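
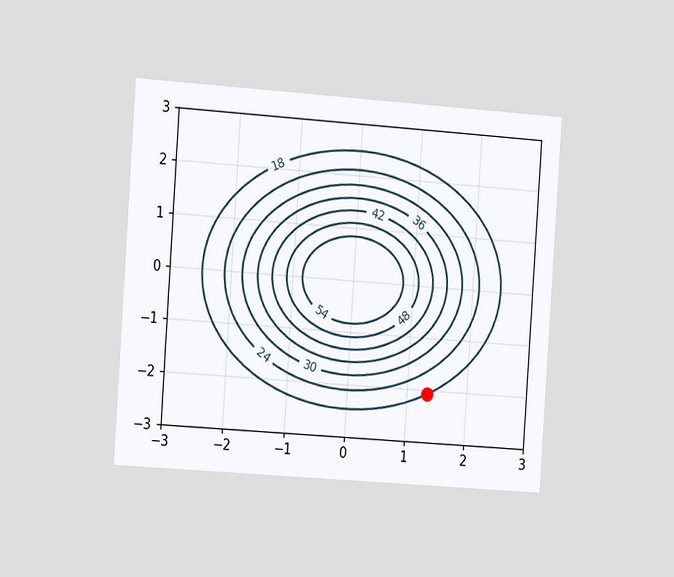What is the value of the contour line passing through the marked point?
The chart is tilted about 4° clockwise and viewed slightly from the left. The marked point sits on the contour labelled 18.

18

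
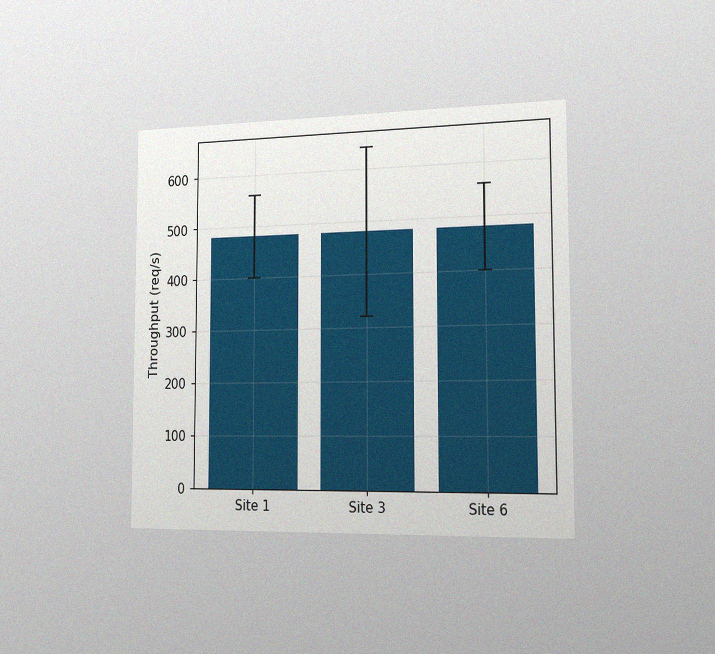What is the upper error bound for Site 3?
640req/s

The chart is viewed slightly from the right, with some photo noise. The Site 3 bar's upper whisker reaches 640req/s.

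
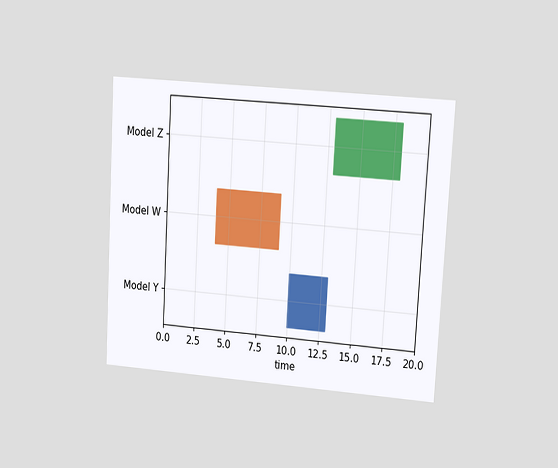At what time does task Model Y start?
10

The chart is tilted about 3° clockwise and viewed at a slight angle. The Model Y bar begins at t=10.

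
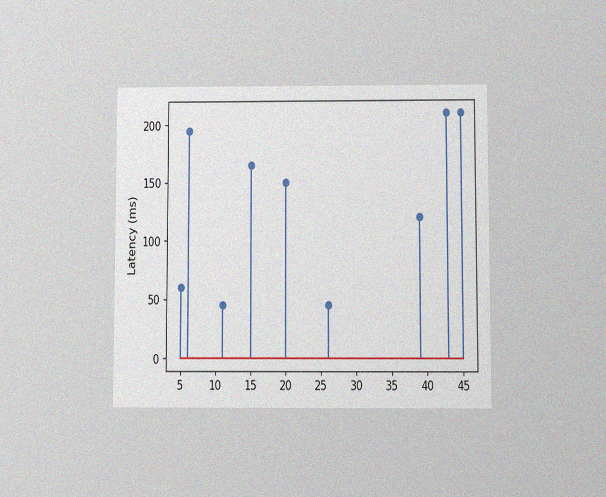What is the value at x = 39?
The chart is viewed slightly from below, with some photo noise. The stem at x=39 reaches 120ms.

120ms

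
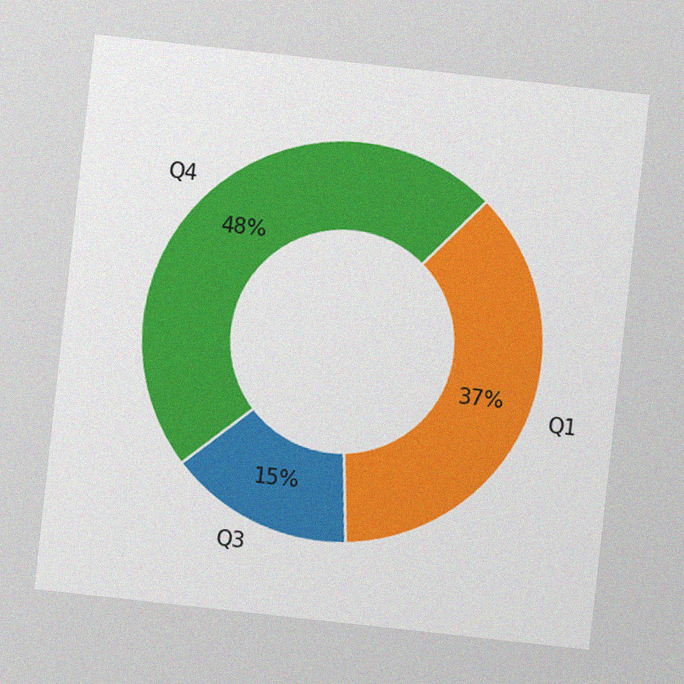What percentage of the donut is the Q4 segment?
48%

The chart is tilted about 6° clockwise, with some photo noise. The Q4 segment takes up 48% of the ring.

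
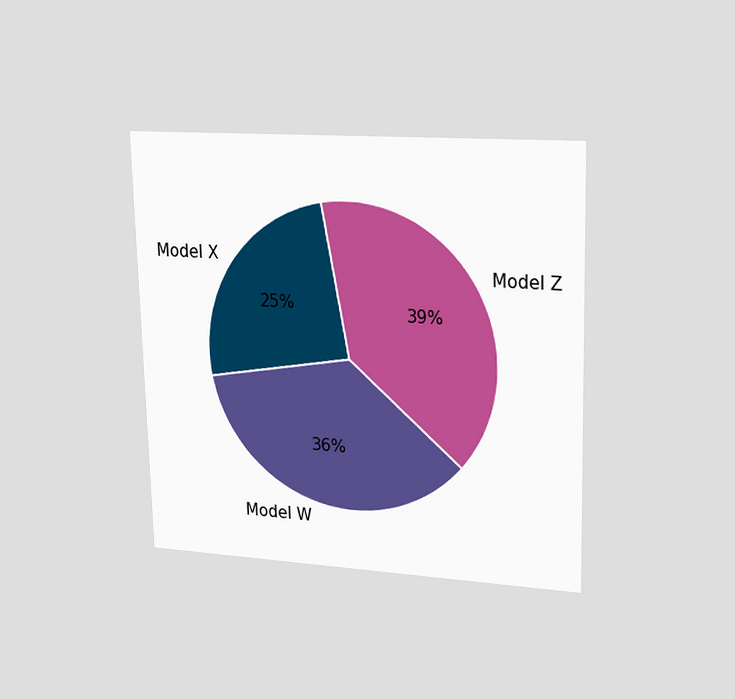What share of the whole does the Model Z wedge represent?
The chart is viewed slightly from the right. The Model Z slice takes up 39% of the pie.

39%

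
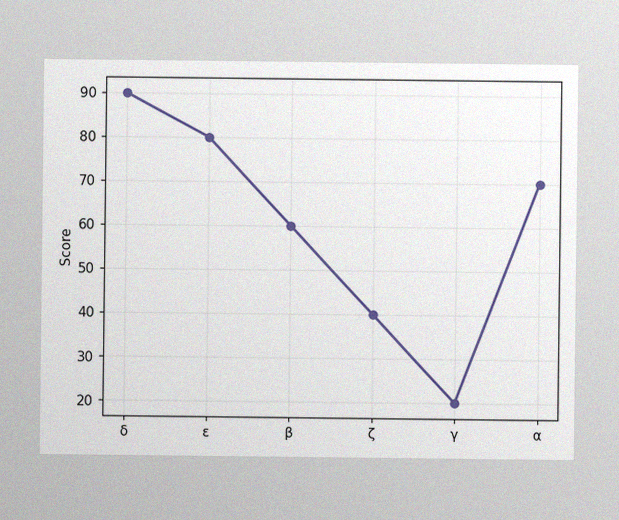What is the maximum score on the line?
90

The image has some photo noise and uneven lighting. The highest point is at δ, and reading across to the y-axis gives 90.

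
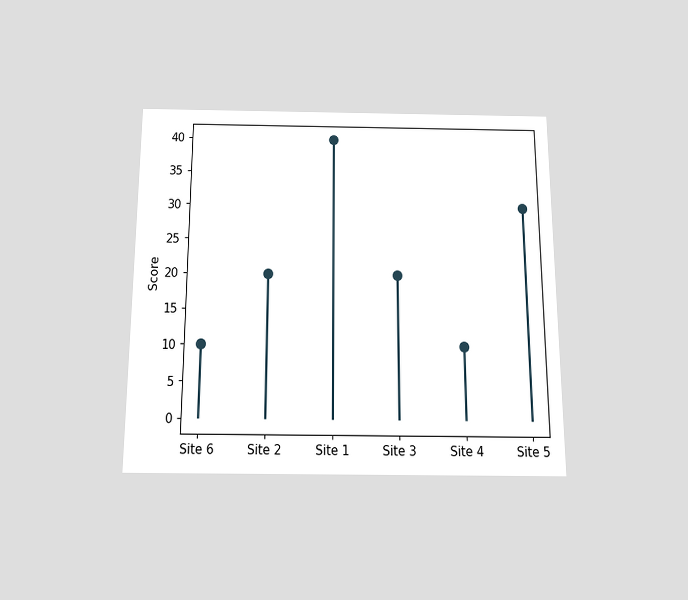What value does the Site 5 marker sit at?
30

The chart is viewed slightly from below. The Site 5 marker sits at 30.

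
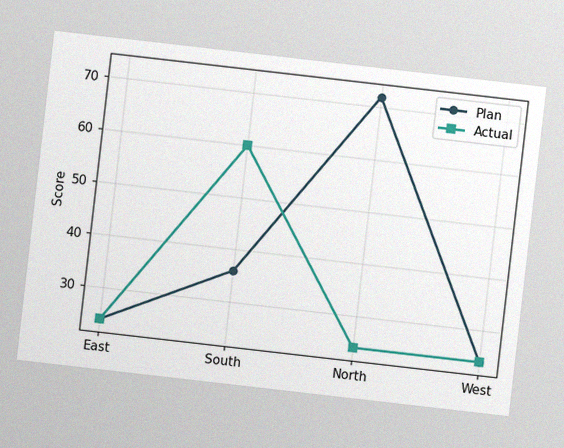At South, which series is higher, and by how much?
The chart is tilted about 7° clockwise, with some photo noise. At South, Actual sits above the other line by 24.

Actual, by 24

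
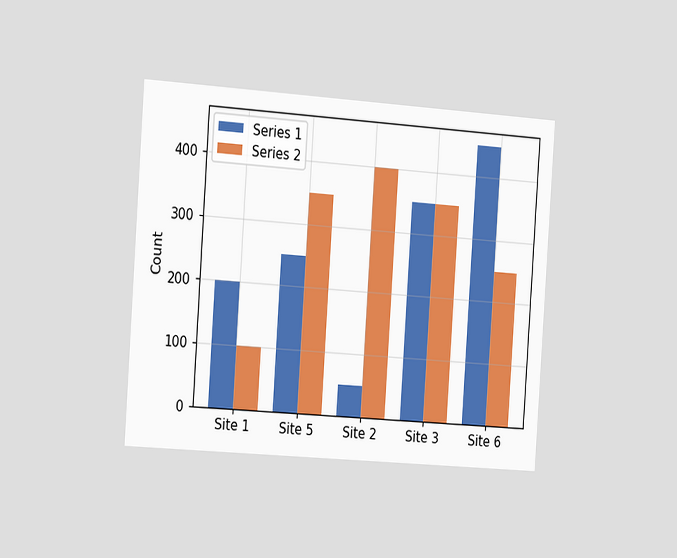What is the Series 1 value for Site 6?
The chart is tilted about 4° clockwise and viewed slightly from the left. The Series 1 bar at Site 6 reaches 450 on the y-axis.

450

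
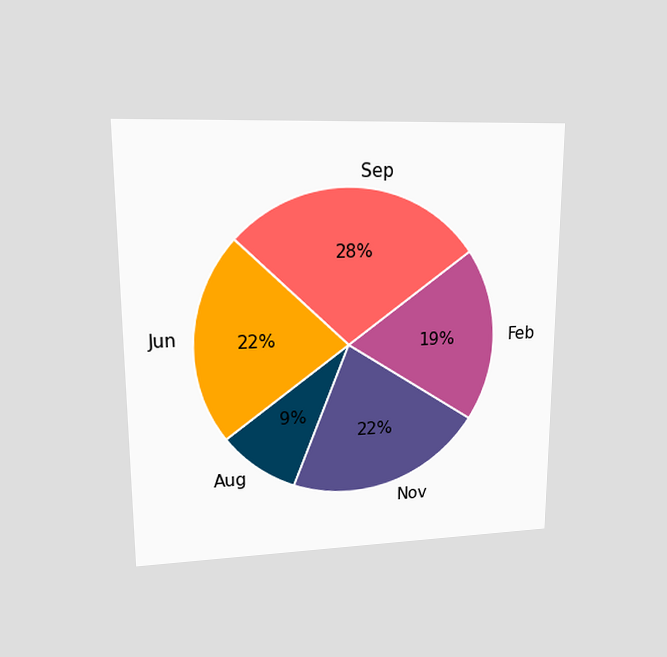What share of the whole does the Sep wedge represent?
28%

The chart is viewed at a slight angle. The Sep slice takes up 28% of the pie.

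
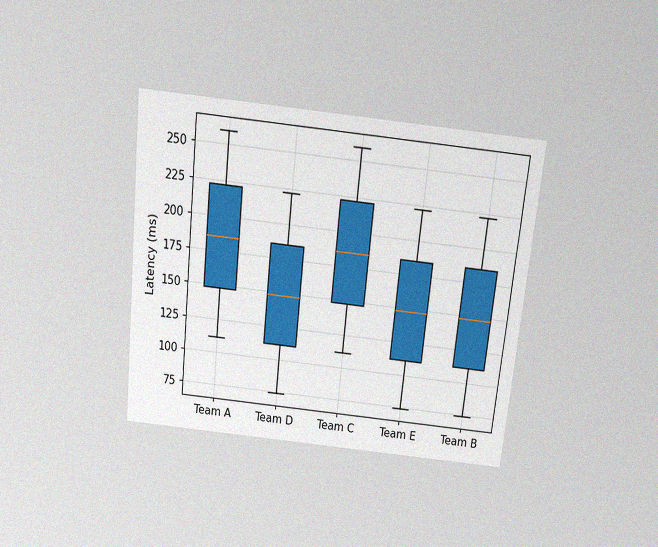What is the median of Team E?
148ms

The chart is tilted about 6° clockwise and viewed slightly from above, with some photo noise. The median line in the Team E box sits at 148ms.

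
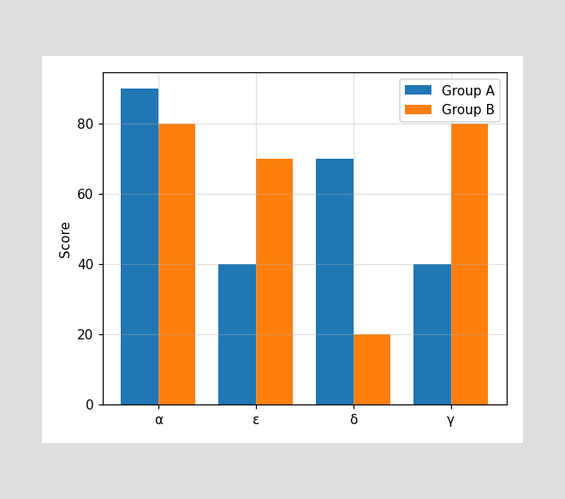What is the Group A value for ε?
40

The Group A bar at ε reaches 40 on the y-axis.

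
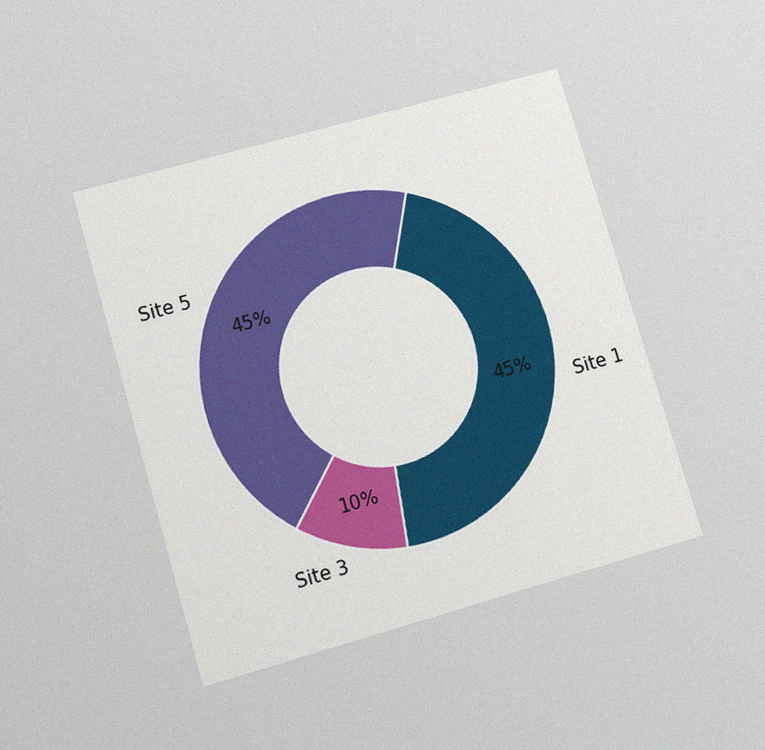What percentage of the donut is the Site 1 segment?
The chart is tilted about 16° counter-clockwise and viewed slightly from below, with some photo noise. The Site 1 segment takes up 45% of the ring.

45%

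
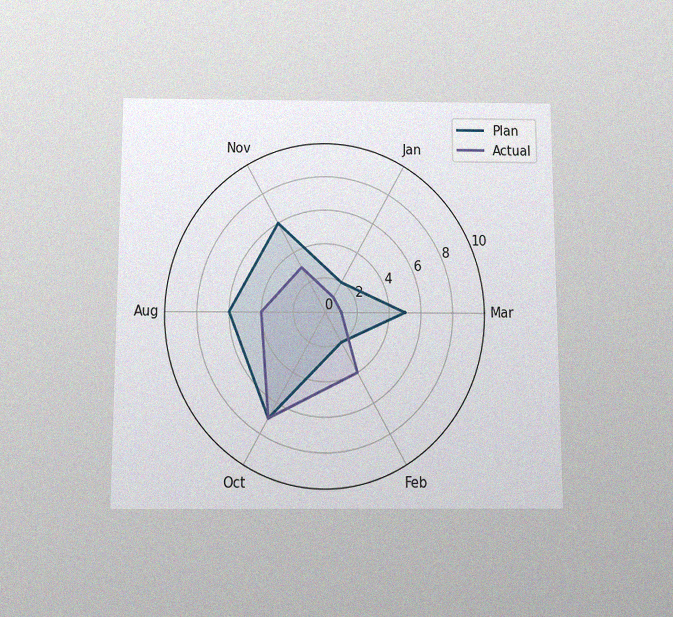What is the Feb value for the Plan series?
2

The chart is viewed slightly from below, with some photo noise. On the Feb axis, Plan reaches 2.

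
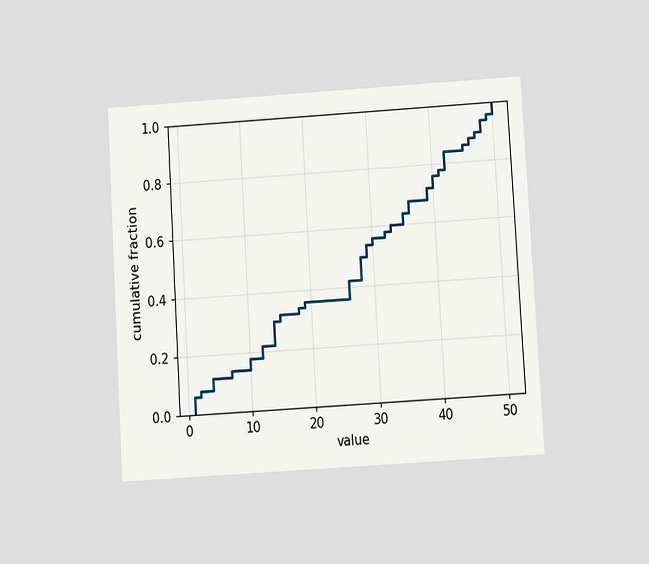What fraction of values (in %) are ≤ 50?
The chart is tilted about 3° counter-clockwise and viewed at a slight angle. At x=50 the ECDF step is at 100%.

100%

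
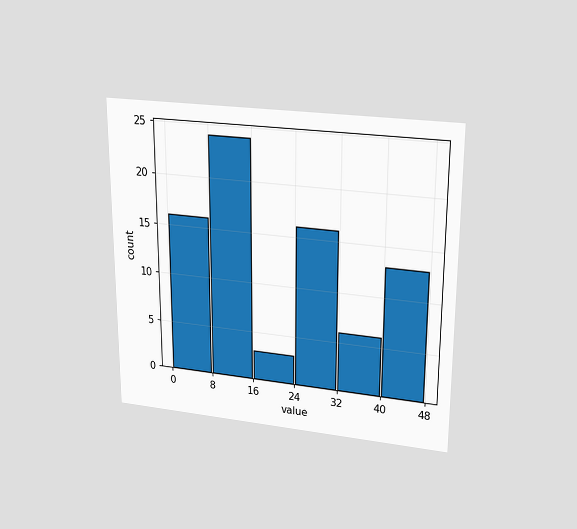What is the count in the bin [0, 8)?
The chart is viewed slightly from above. The [0, 8) bin has height 16.

16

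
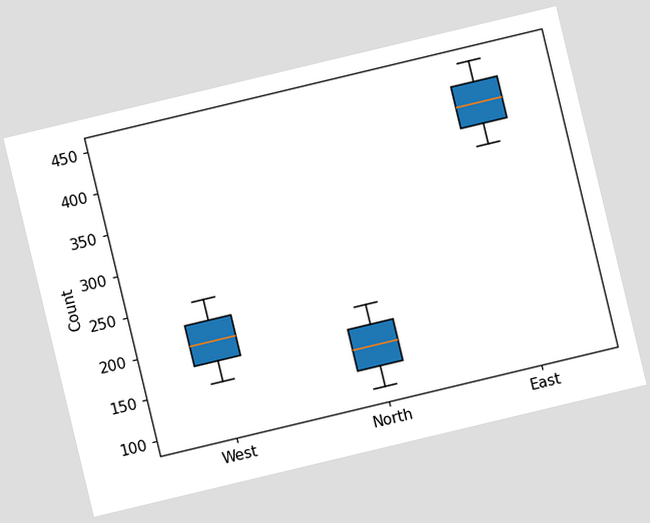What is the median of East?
400

The chart is tilted about 13° counter-clockwise. The median line in the East box sits at 400.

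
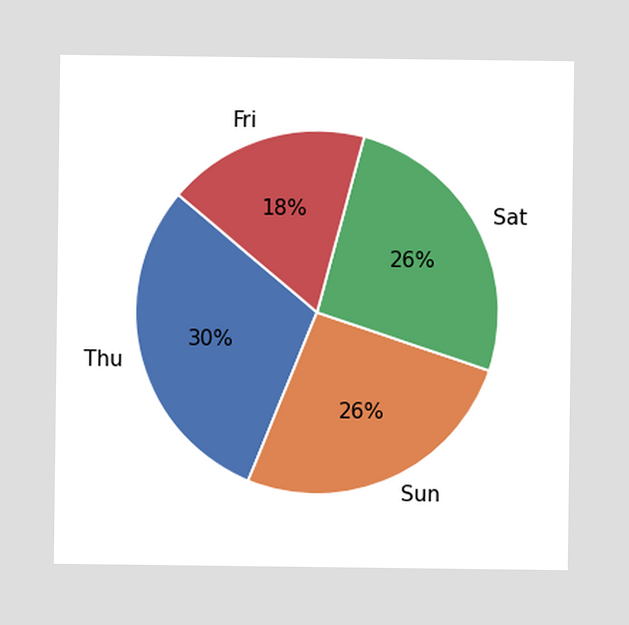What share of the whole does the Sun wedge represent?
The Sun slice takes up 26% of the pie.

26%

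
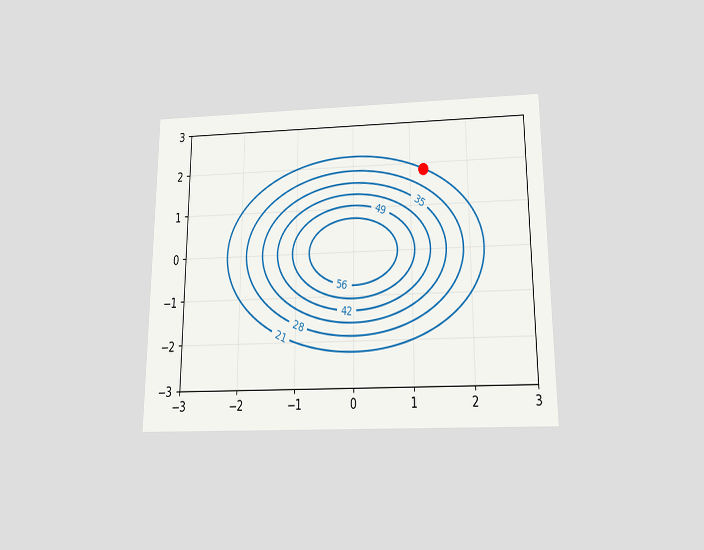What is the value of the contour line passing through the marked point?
The chart is viewed slightly from below. The marked point sits on the contour labelled 21.

21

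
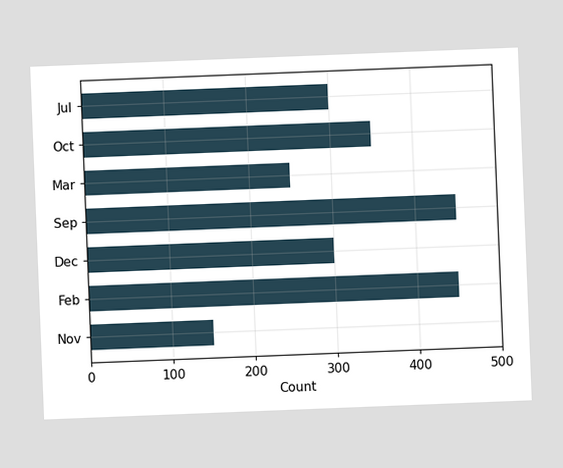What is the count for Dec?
The chart is tilted about 2° counter-clockwise. Reading along the chart's x-axis, the Dec bar reaches 300.

300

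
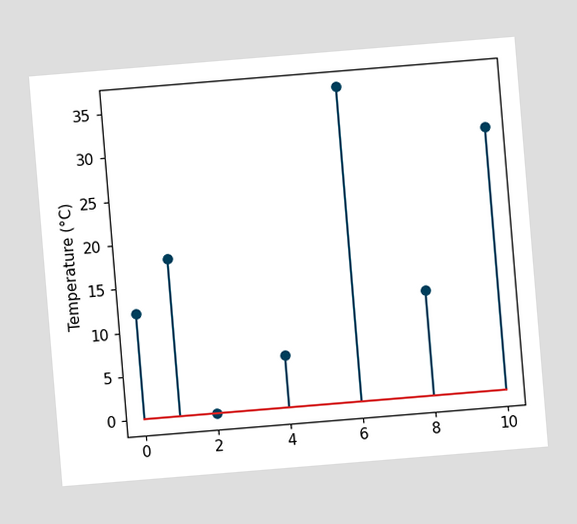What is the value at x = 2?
The chart is tilted about 5° counter-clockwise. The stem at x=2 reaches 0°C.

0°C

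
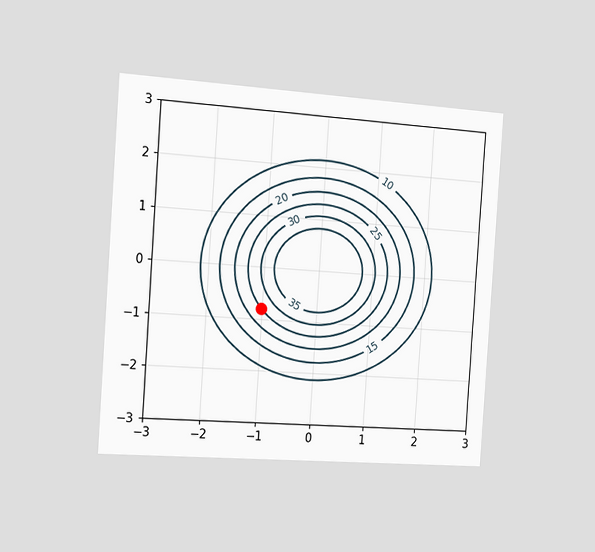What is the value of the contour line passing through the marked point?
The chart is tilted about 4° clockwise and viewed slightly from the left. The marked point sits on the contour labelled 25.

25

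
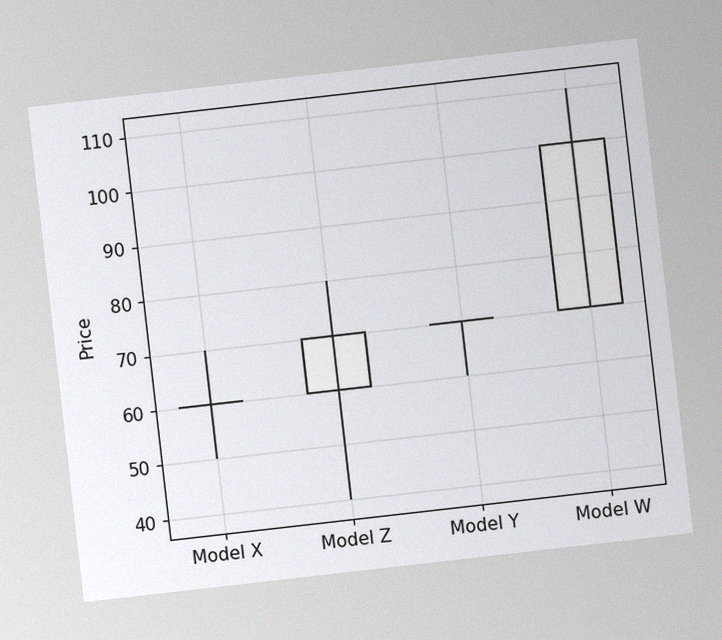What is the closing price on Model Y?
The chart is tilted about 6° counter-clockwise, with some photo noise. The Model Y candle closes at 70.

70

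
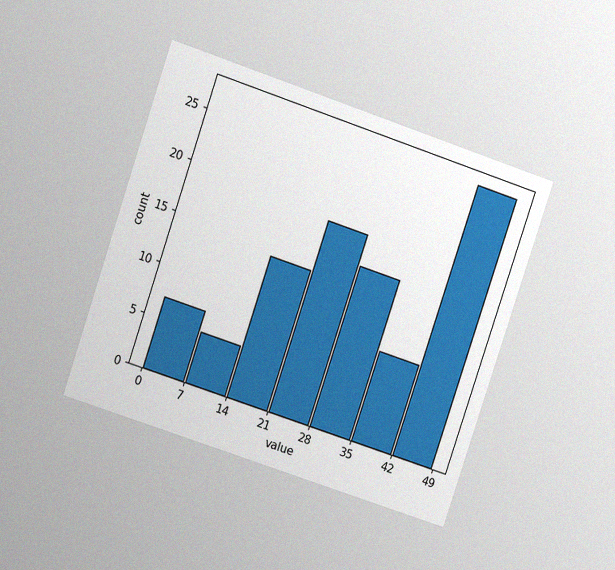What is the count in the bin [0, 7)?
The chart is tilted about 19° clockwise and viewed at a slight angle, with some photo noise. The [0, 7) bin has height 7.

7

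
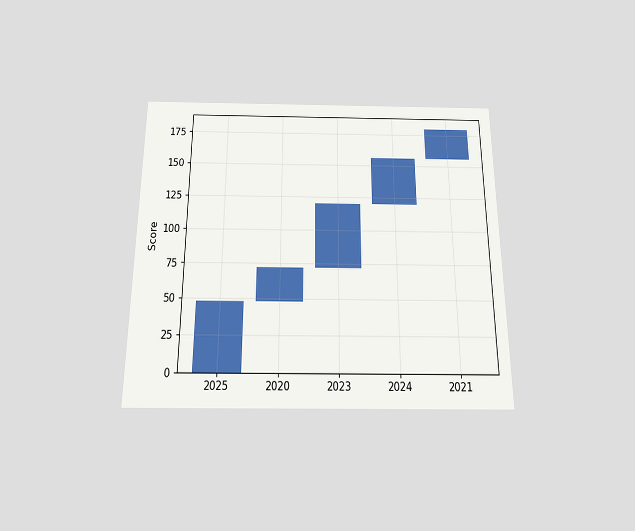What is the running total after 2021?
The chart is viewed slightly from below. After 2021 the running total reaches 180.

180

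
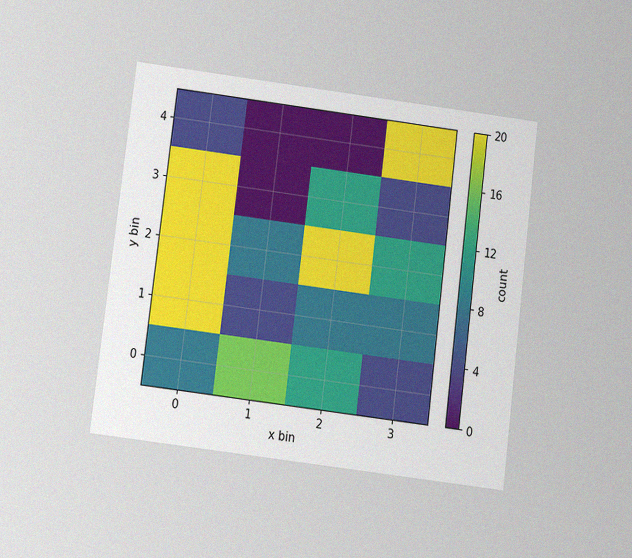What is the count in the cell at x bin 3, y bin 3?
The chart is tilted about 7° clockwise and viewed at a slight angle, with some photo noise. Matching the cell (3, 3) against the colorbar gives 4.

4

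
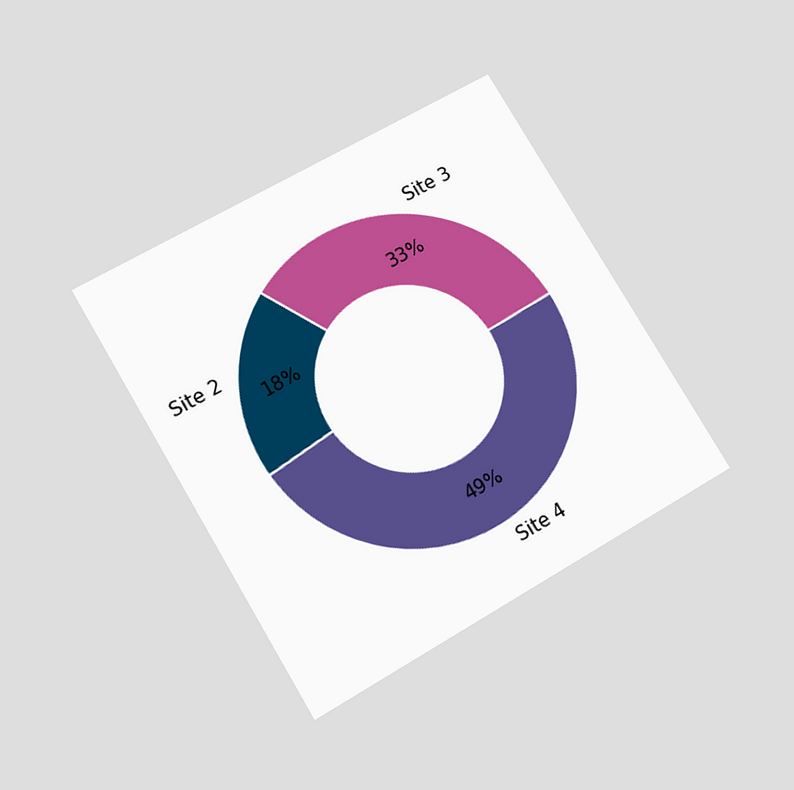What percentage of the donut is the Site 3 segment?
33%

The chart is tilted about 31° counter-clockwise and viewed slightly from below. The Site 3 segment takes up 33% of the ring.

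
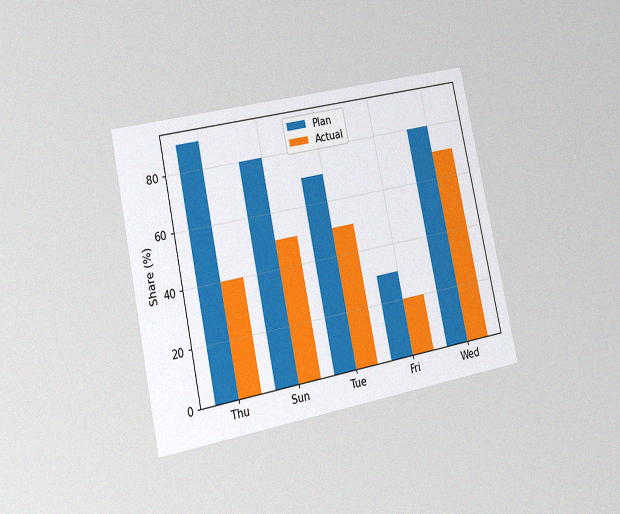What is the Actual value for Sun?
50%

The chart is tilted about 12° counter-clockwise and viewed at a slight angle, with some photo noise. The Actual bar at Sun reaches 50% on the y-axis.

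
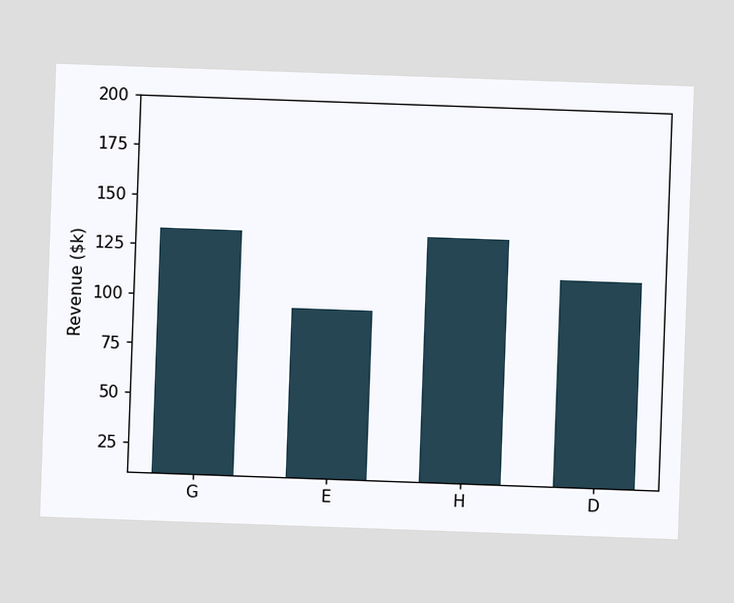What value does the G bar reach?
$133k

The chart is tilted about 2° clockwise. Reading along the chart's y-axis, the G bar reaches $133k.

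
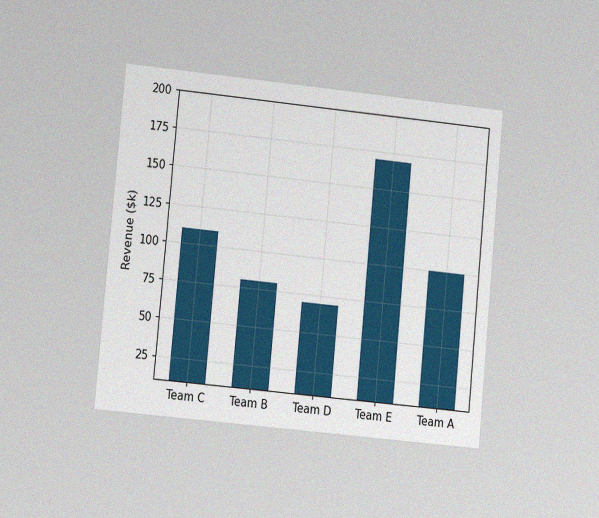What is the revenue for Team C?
$110k

The chart is tilted about 5° clockwise and viewed at a slight angle, with some photo noise. Reading along the chart's y-axis, the Team C bar reaches $110k.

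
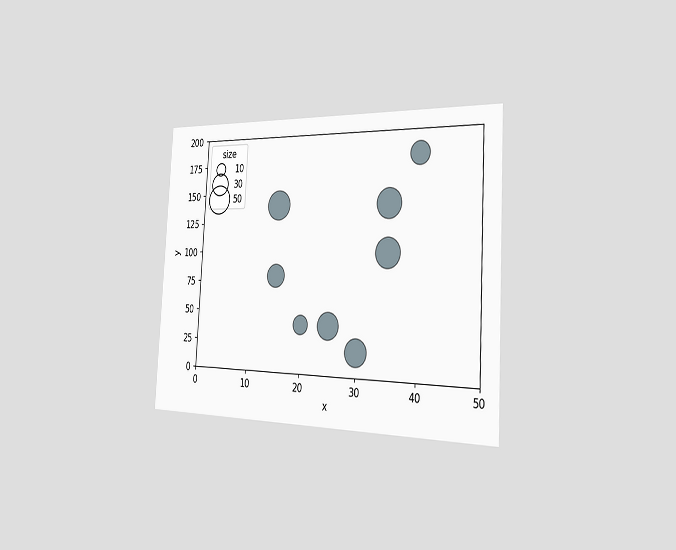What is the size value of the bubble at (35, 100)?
The chart is tilted about 3° clockwise and viewed slightly from the right. Matching the bubble at (35, 100) against the size legend gives 50.

50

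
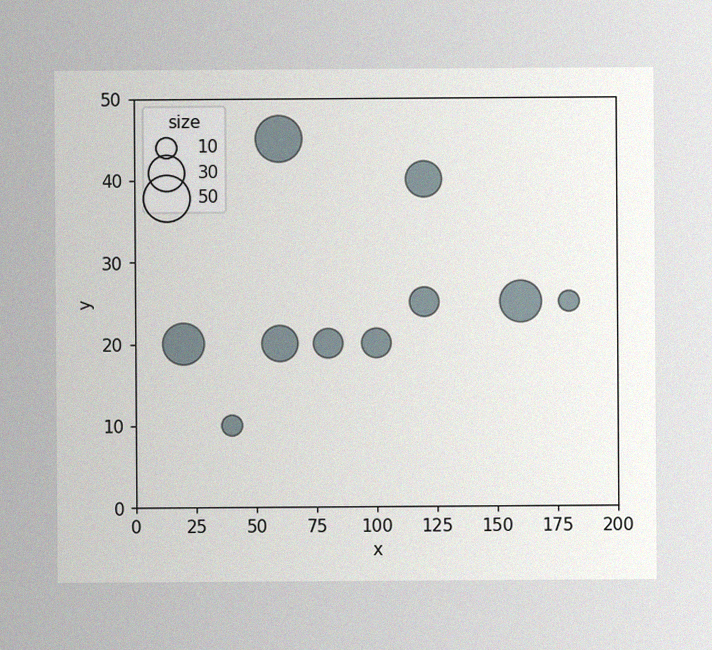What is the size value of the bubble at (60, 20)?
30

The image has some photo noise and uneven lighting. Matching the bubble at (60, 20) against the size legend gives 30.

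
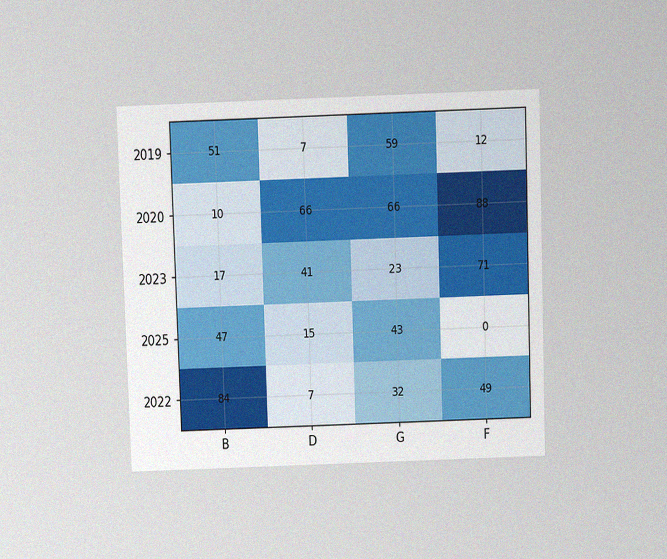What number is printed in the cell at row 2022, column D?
7

The chart is viewed slightly from above, with some photo noise. The (2022, D) cell reads 7.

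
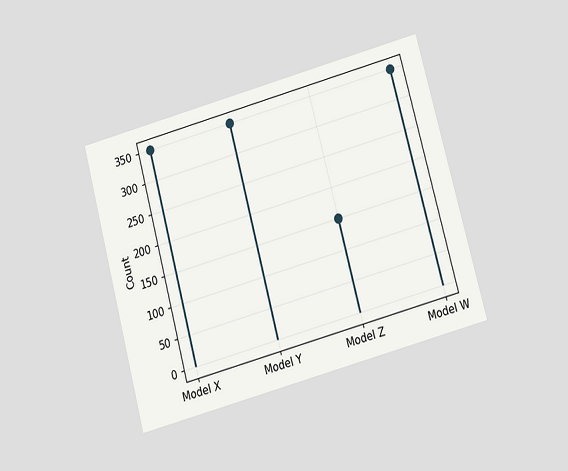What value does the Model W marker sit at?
350

The chart is tilted about 15° counter-clockwise and viewed at a slight angle. The Model W marker sits at 350.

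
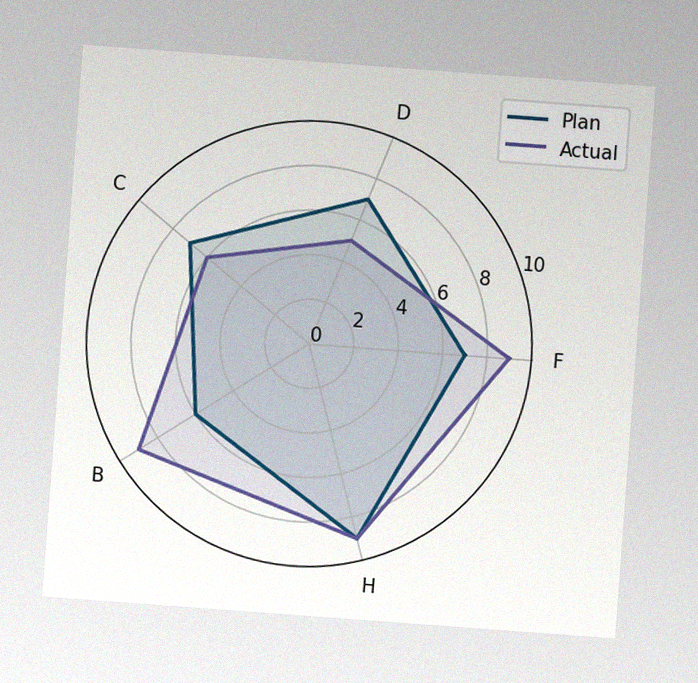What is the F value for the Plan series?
The chart is tilted about 4° clockwise, with some photo noise. On the F axis, Plan reaches 7.

7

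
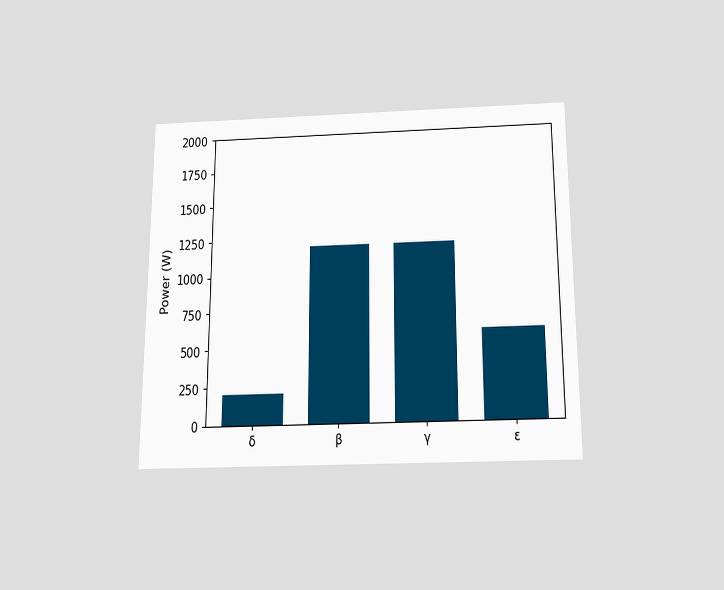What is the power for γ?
1200W

The chart is viewed slightly from below. Reading along the chart's y-axis, the γ bar reaches 1200W.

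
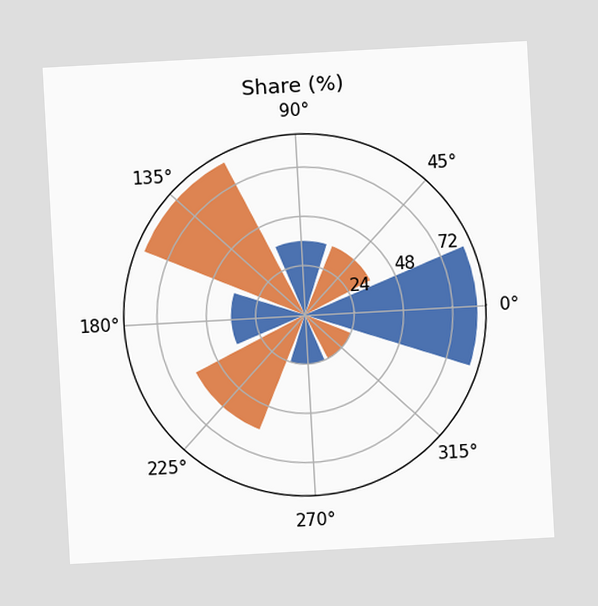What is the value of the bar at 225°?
The chart is tilted about 3° counter-clockwise. The bar at 225° reaches 60% on the radial axis.

60%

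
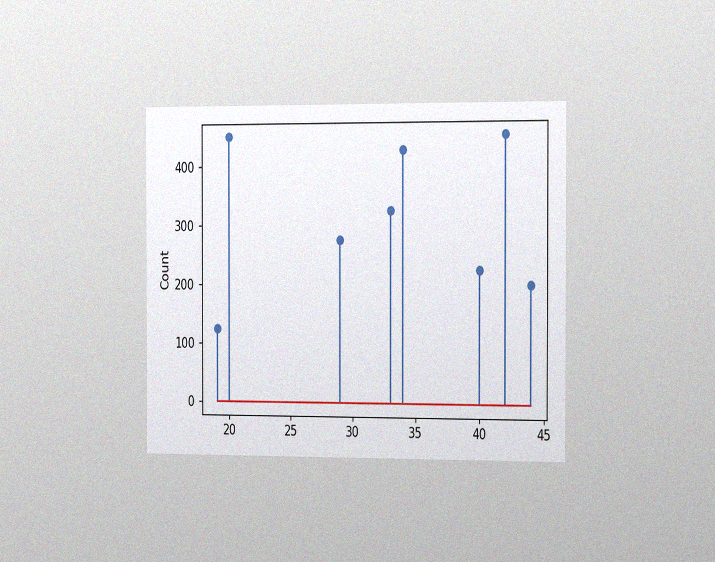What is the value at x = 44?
200

The chart is viewed slightly from the right, with some photo noise. The stem at x=44 reaches 200.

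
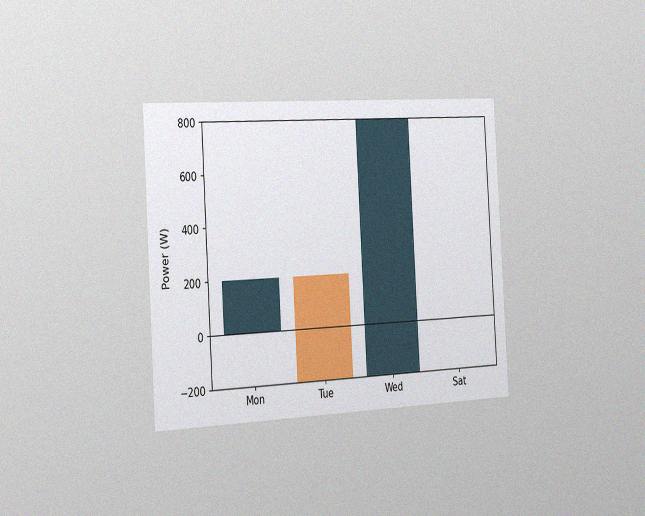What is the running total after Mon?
200W

The chart is tilted about 3° counter-clockwise and viewed slightly from the left, with some photo noise. After Mon the running total reaches 200W.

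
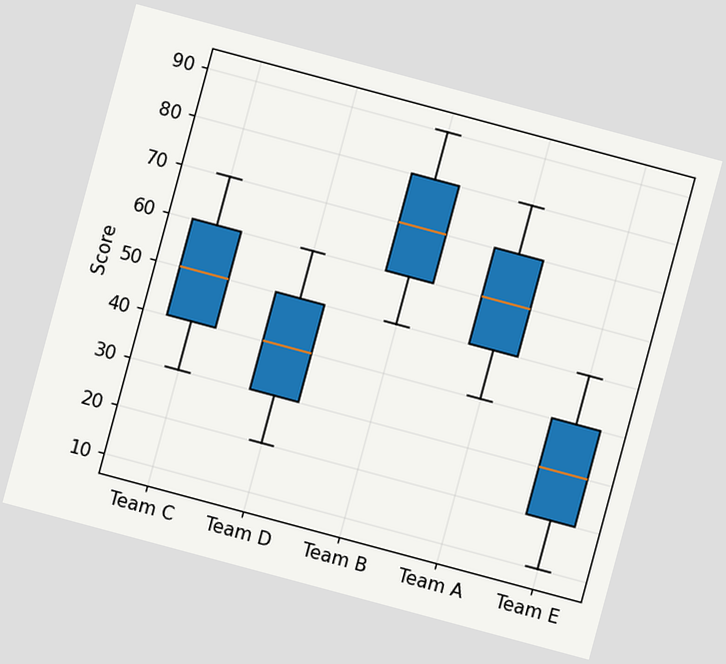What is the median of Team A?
60

The chart is tilted about 15° clockwise. The median line in the Team A box sits at 60.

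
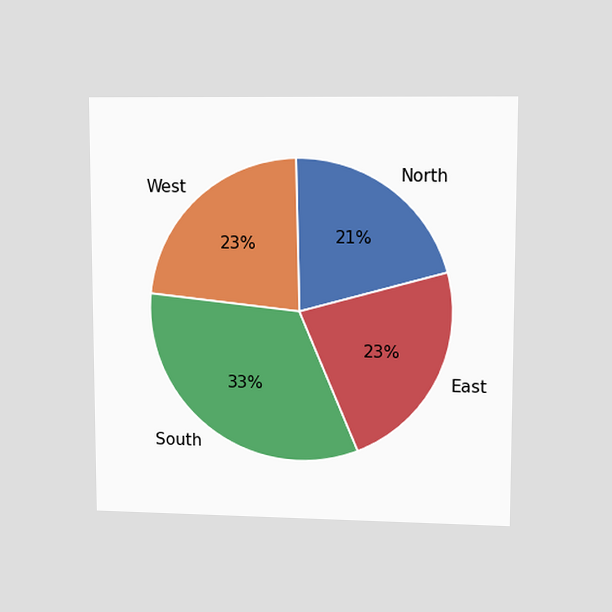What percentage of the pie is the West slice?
The chart is viewed at a slight angle. The West slice takes up 23% of the pie.

23%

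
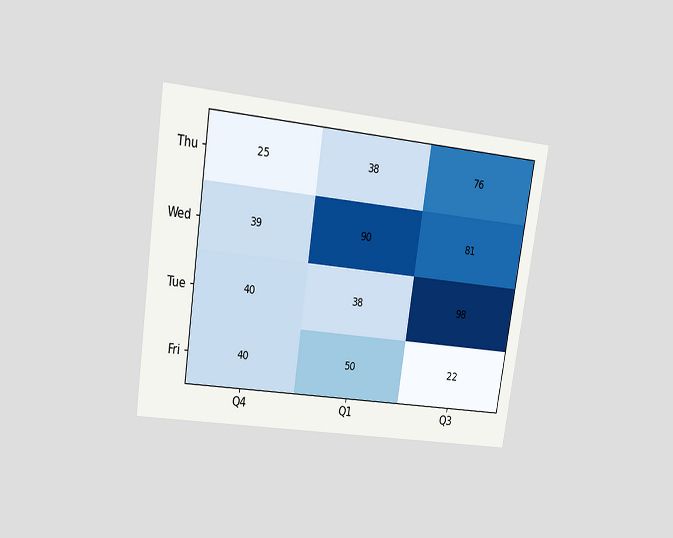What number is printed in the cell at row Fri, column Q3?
The chart is tilted about 8° clockwise and viewed at a slight angle. The (Fri, Q3) cell reads 22.

22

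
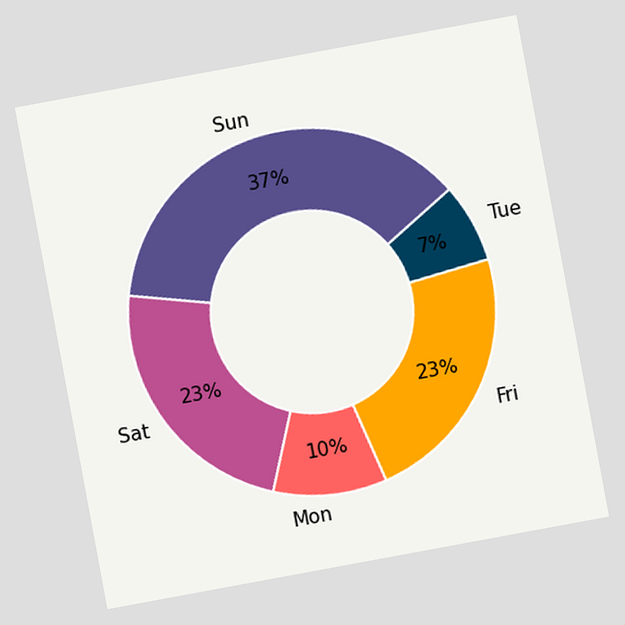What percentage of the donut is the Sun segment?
37%

The chart is tilted about 10° counter-clockwise. The Sun segment takes up 37% of the ring.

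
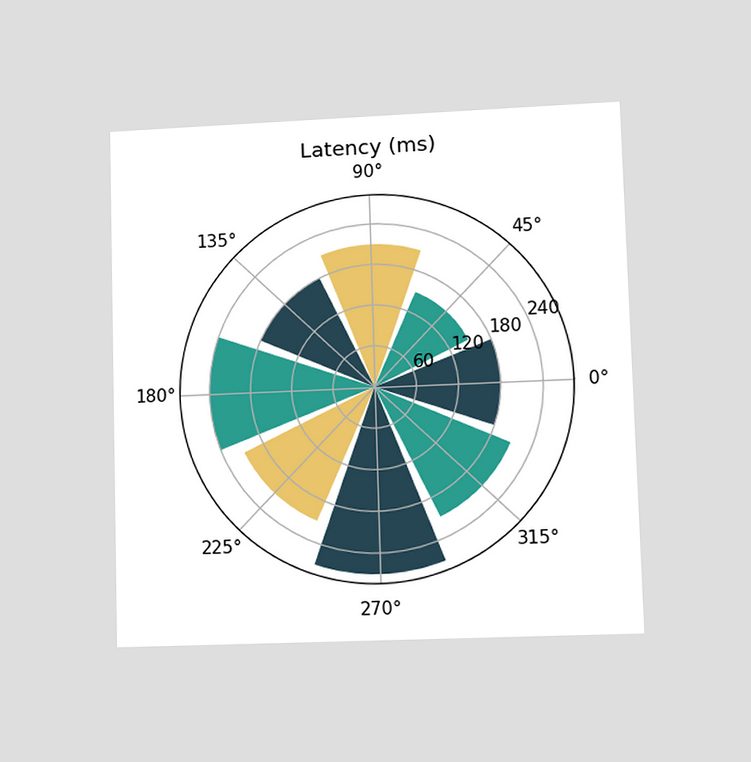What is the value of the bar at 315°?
210ms

The chart is viewed at a slight angle. The bar at 315° reaches 210ms on the radial axis.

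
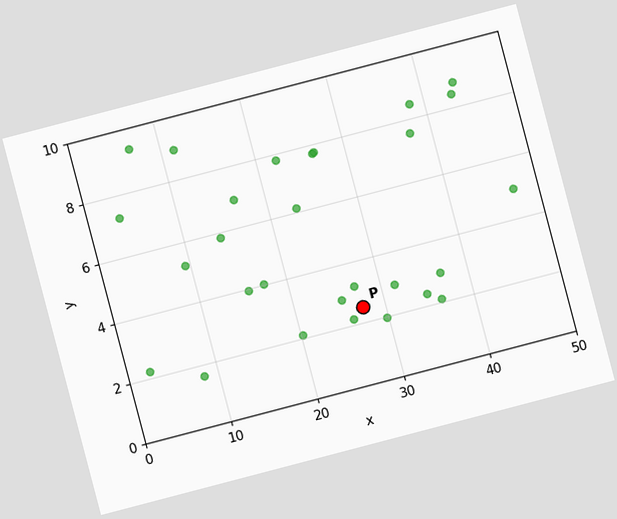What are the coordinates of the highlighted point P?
(27.5, 2.5)

The chart is tilted about 15° counter-clockwise. Following the gridlines from P to each axis, P sits at (27.5, 2.5).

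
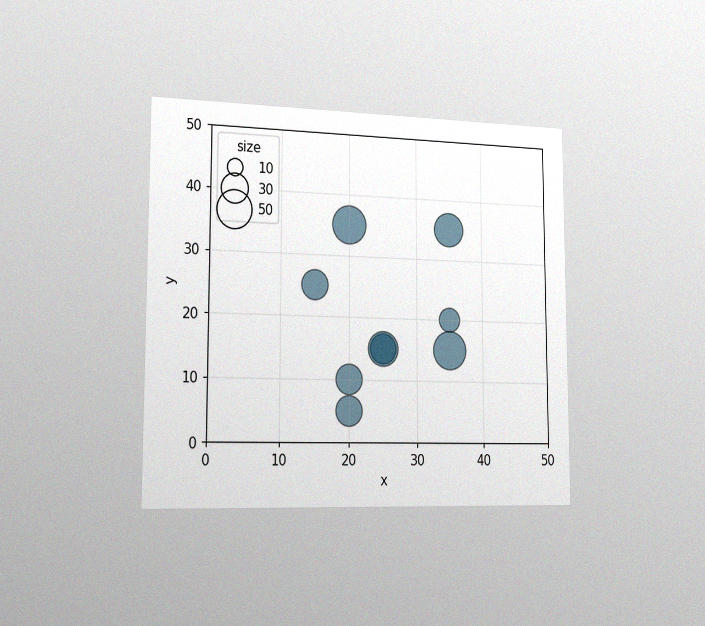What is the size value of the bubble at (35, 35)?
40

The chart is viewed slightly from the left, with some photo noise. Matching the bubble at (35, 35) against the size legend gives 40.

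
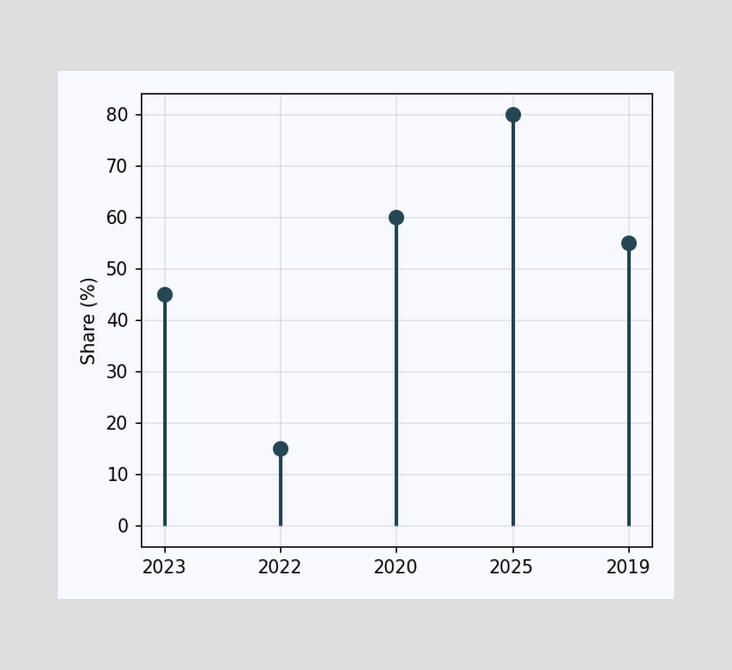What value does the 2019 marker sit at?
55%

The 2019 marker sits at 55%.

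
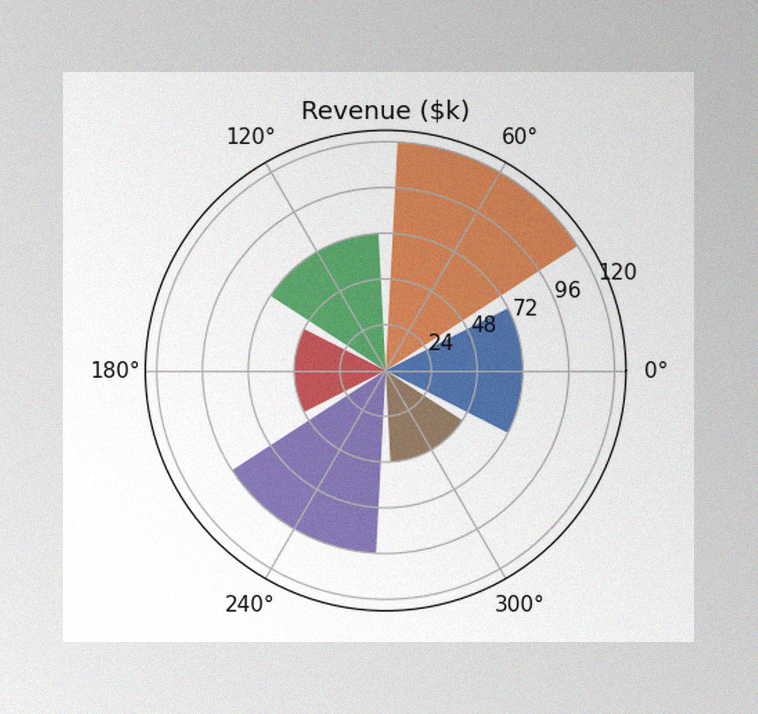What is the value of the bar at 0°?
The image has some photo noise and uneven lighting. The bar at 0° reaches $72k on the radial axis.

$72k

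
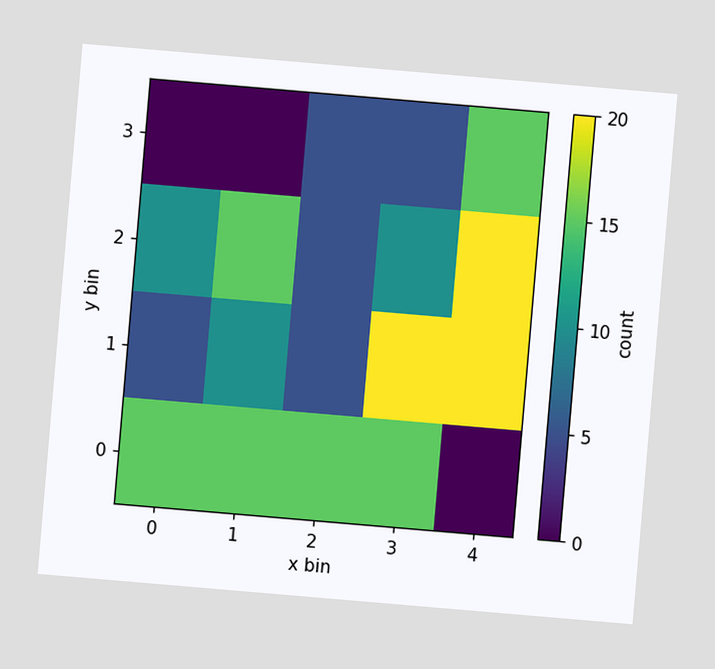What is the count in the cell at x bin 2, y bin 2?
The chart is tilted about 5° clockwise. Matching the cell (2, 2) against the colorbar gives 5.

5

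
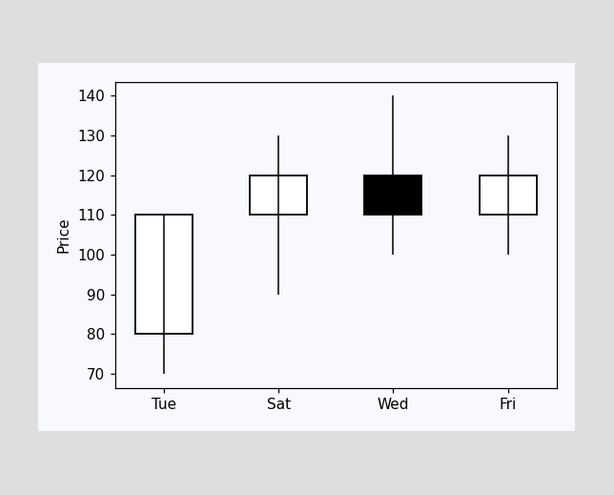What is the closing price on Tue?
The Tue candle closes at 110.

110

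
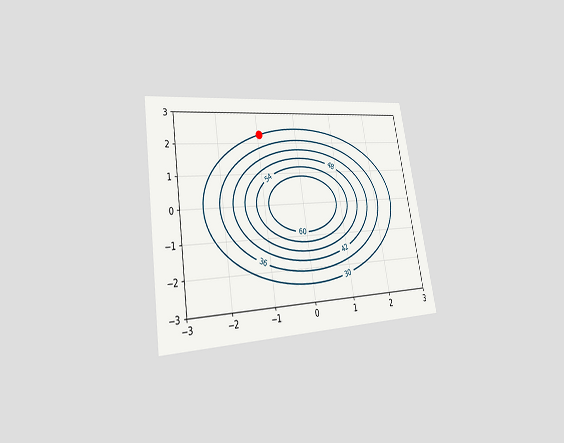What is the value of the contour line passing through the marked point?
The chart is tilted about 9° counter-clockwise and viewed slightly from the left. The marked point sits on the contour labelled 30.

30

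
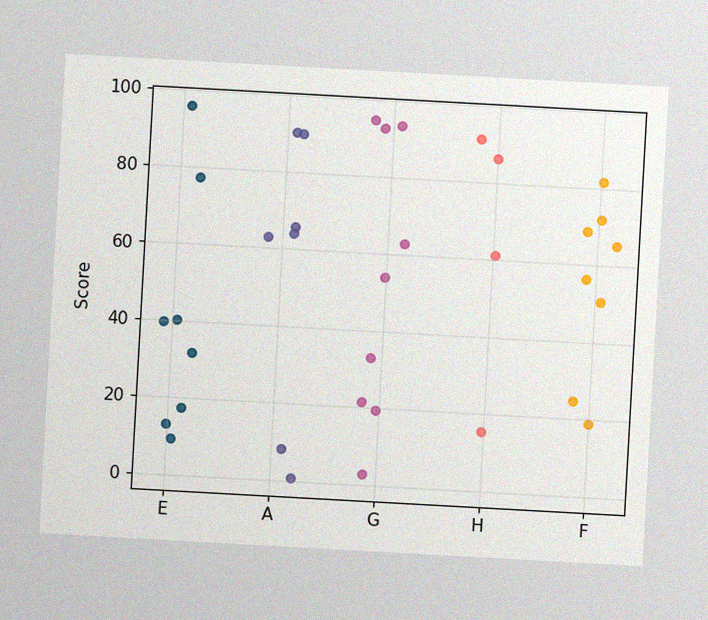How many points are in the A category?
7

The chart is tilted about 3° clockwise, with some photo noise. Counting the markers in the A column gives 7.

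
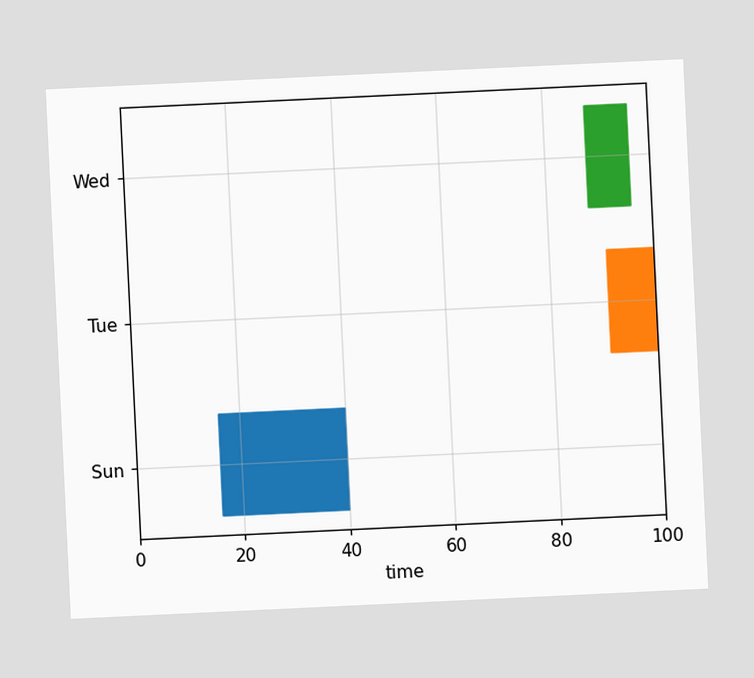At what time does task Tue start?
91

The chart is tilted about 3° counter-clockwise. The Tue bar begins at t=91.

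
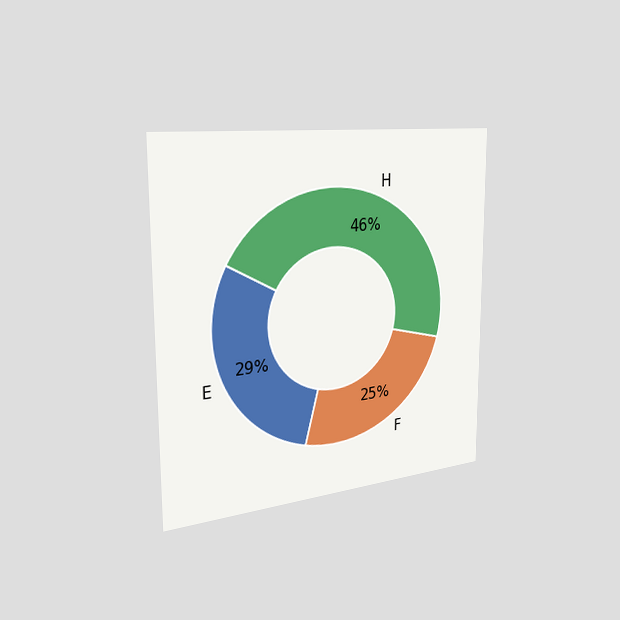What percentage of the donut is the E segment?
The chart is viewed slightly from the left. The E segment takes up 29% of the ring.

29%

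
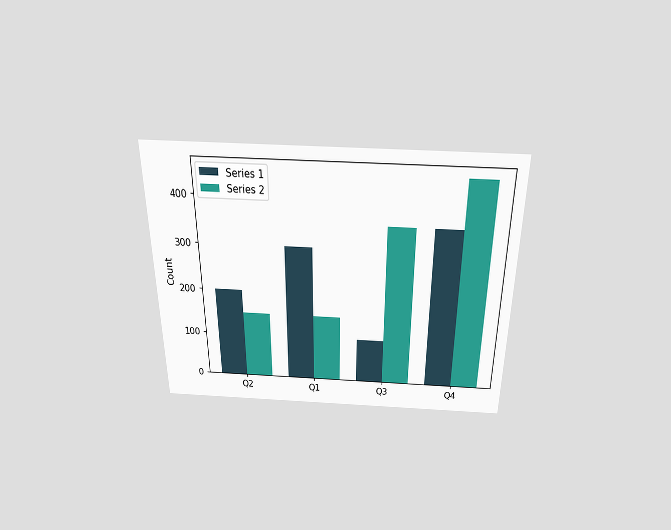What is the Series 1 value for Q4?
The chart is viewed slightly from above. The Series 1 bar at Q4 reaches 350 on the y-axis.

350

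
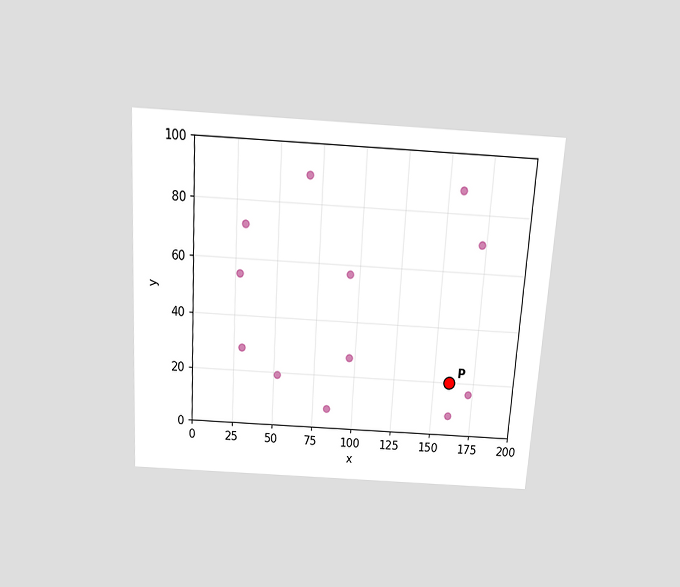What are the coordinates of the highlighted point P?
(160, 20)

The chart is tilted about 3° clockwise and viewed slightly from above. Following the gridlines from P to each axis, P sits at (160, 20).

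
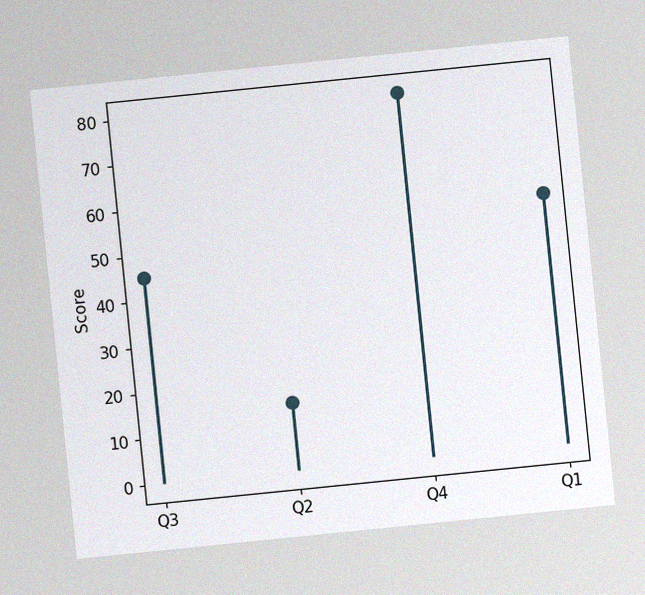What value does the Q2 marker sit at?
15

The chart is tilted about 6° counter-clockwise, with some photo noise. The Q2 marker sits at 15.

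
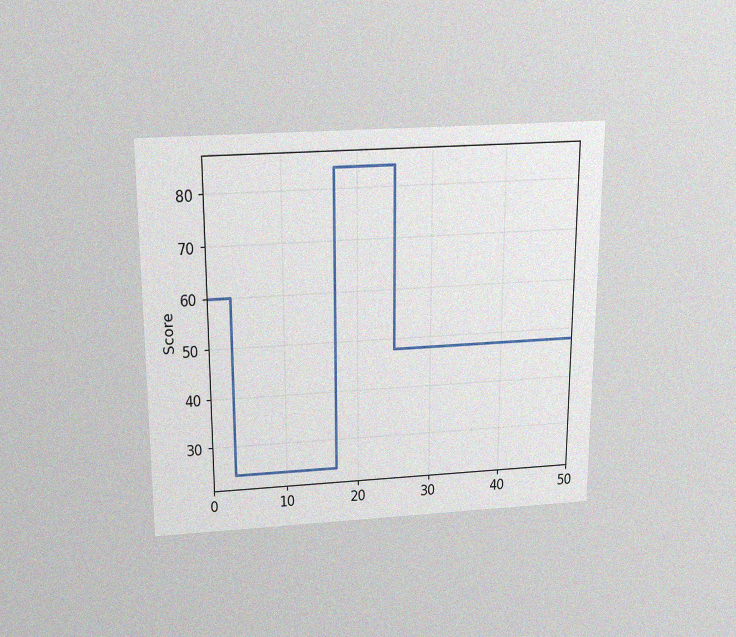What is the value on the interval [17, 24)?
The chart is viewed slightly from above, with some photo noise. On [17, 24) the step sits at 84.

84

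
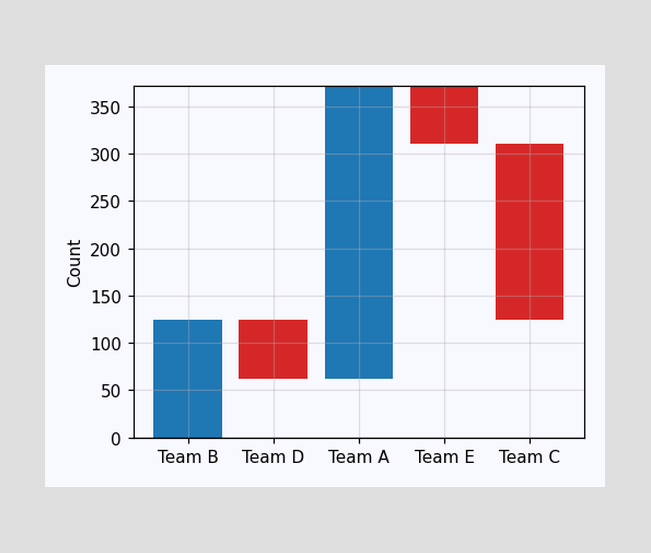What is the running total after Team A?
372

After Team A the running total reaches 372.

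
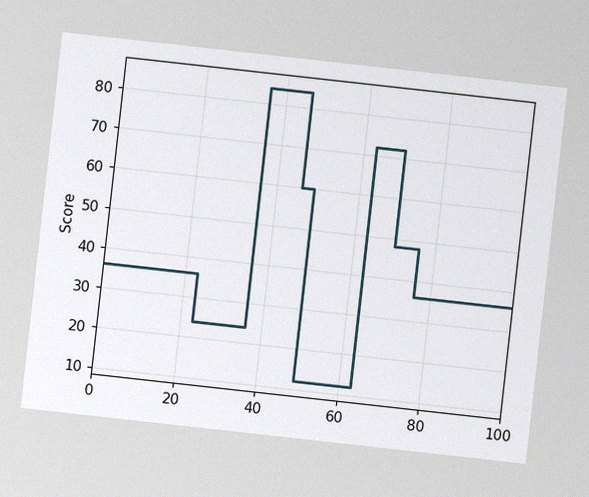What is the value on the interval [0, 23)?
36

The chart is tilted about 6° clockwise, with some photo noise. On [0, 23) the step sits at 36.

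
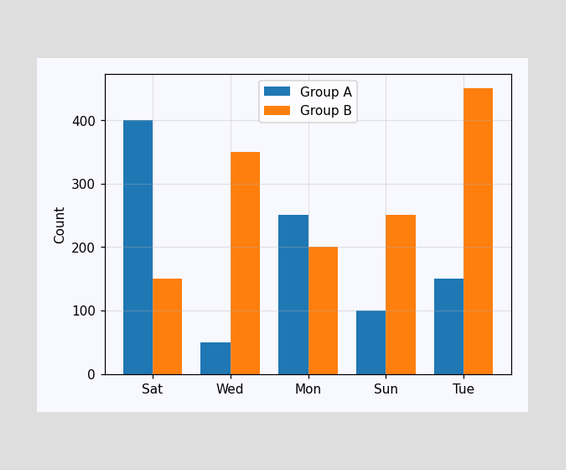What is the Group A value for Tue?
The Group A bar at Tue reaches 150 on the y-axis.

150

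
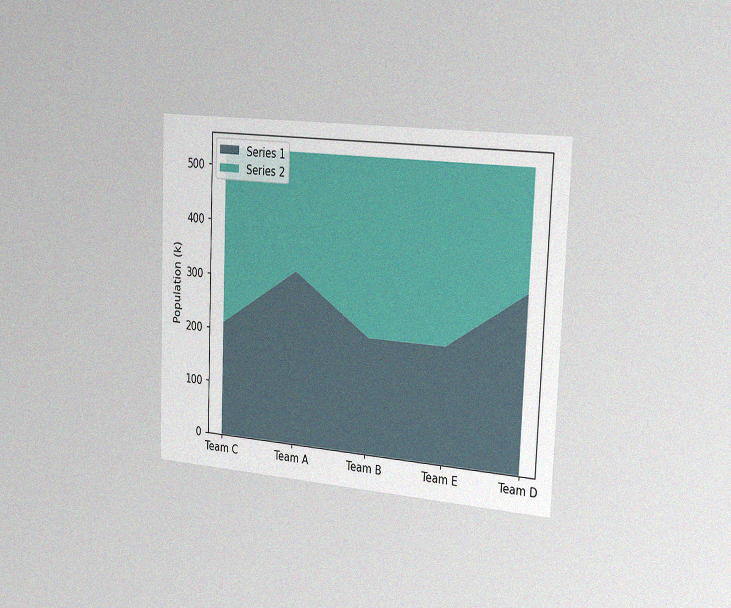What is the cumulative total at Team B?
530k

The chart is tilted about 2° clockwise and viewed slightly from the right, with some photo noise. The stacked total at Team B reaches 530k.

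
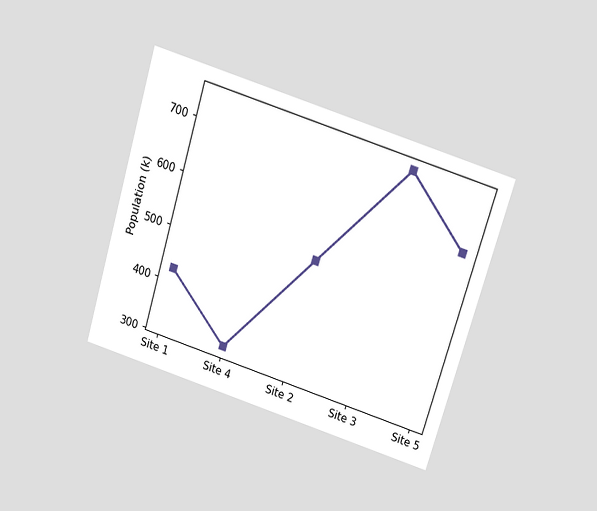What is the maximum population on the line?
The chart is tilted about 17° clockwise and viewed slightly from above. The highest point is at Site 3, and reading across to the y-axis gives 742k.

742k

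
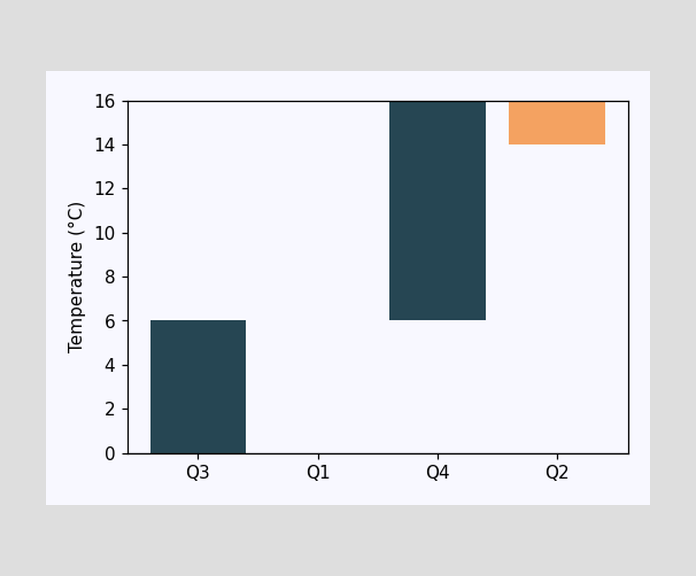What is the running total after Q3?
After Q3 the running total reaches 6°C.

6°C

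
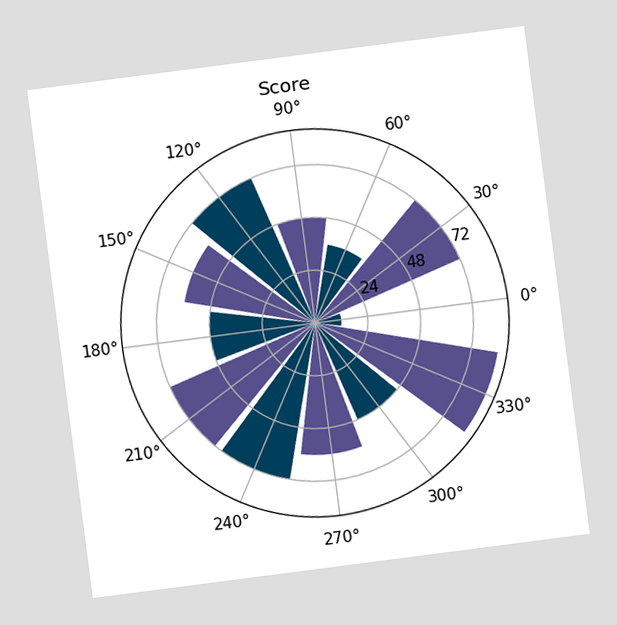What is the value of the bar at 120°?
The chart is tilted about 7° counter-clockwise. The bar at 120° reaches 72 on the radial axis.

72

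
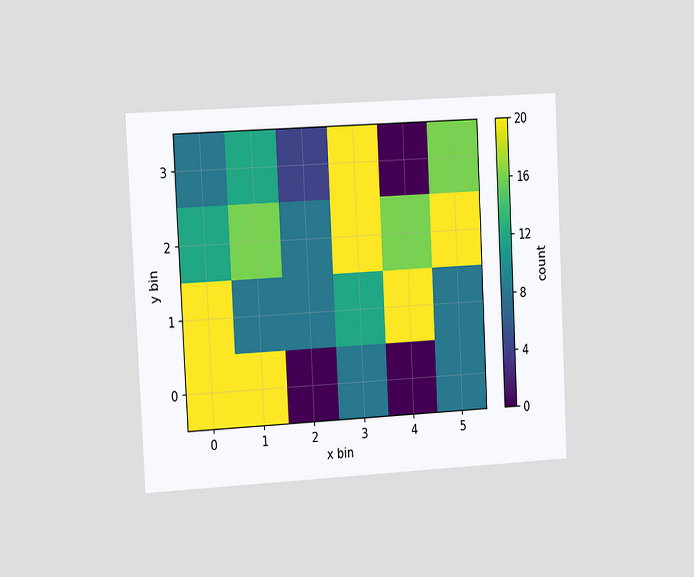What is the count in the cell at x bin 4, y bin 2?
16

The chart is tilted about 3° counter-clockwise and viewed at a slight angle. Matching the cell (4, 2) against the colorbar gives 16.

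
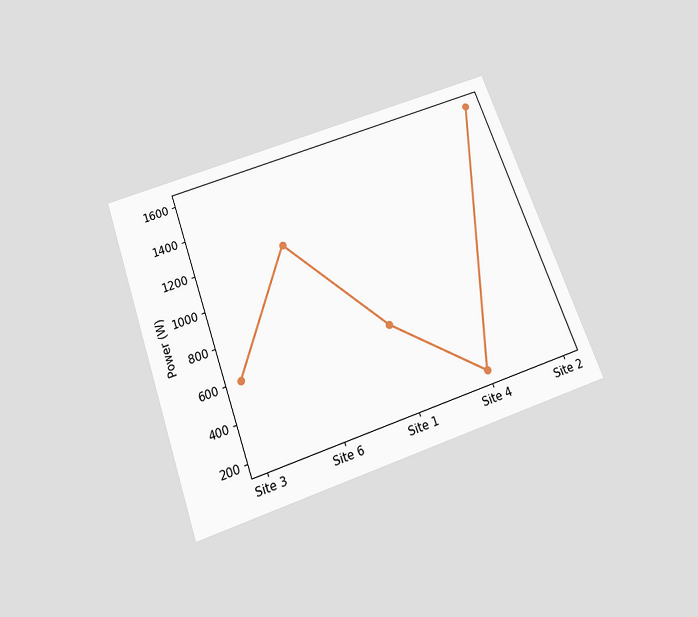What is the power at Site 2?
The chart is tilted about 20° counter-clockwise and viewed slightly from below. At Site 2, the line is at 1600W.

1600W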